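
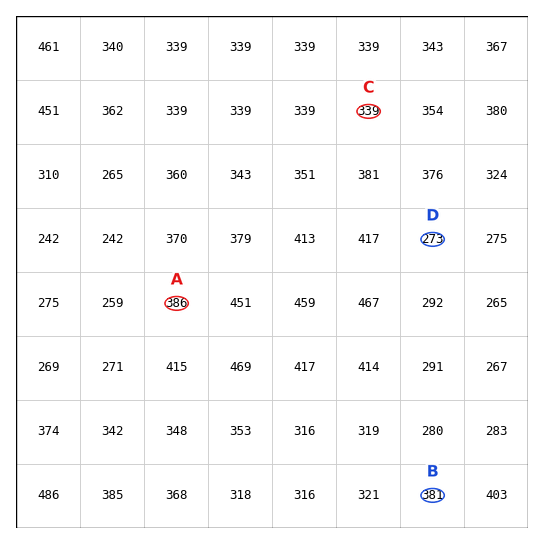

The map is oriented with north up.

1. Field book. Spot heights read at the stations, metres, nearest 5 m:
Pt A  385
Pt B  380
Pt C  340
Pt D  275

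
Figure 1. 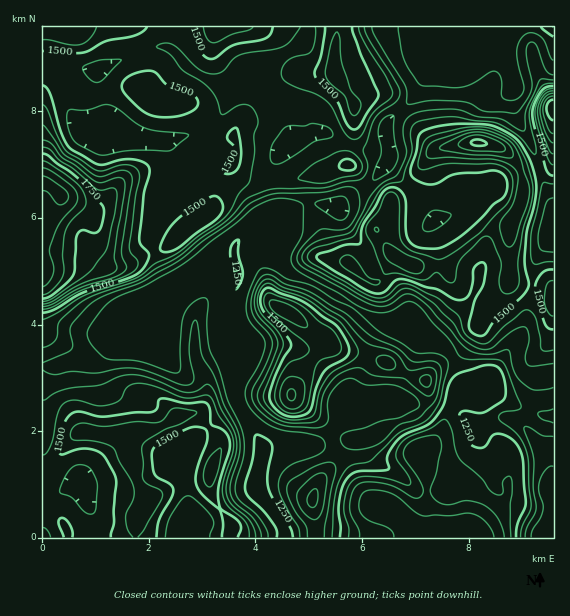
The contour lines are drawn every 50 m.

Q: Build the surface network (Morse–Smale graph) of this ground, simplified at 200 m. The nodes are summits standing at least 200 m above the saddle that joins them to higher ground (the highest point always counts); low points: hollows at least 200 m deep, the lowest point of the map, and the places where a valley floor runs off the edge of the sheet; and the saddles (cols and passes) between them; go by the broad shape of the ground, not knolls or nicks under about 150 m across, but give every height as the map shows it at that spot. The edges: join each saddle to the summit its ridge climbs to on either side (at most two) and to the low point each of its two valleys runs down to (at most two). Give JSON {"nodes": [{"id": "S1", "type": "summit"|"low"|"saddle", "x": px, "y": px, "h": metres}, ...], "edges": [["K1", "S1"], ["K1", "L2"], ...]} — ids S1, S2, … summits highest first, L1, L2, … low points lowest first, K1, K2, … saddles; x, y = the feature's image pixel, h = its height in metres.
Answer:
{"nodes": [
{"id": "S1", "type": "summit", "x": 60, "y": 195, "h": 1918},
{"id": "S2", "type": "summit", "x": 553, "y": 108, "h": 1788},
{"id": "S3", "type": "summit", "x": 477, "y": 143, "h": 1761},
{"id": "S4", "type": "summit", "x": 291, "y": 395, "h": 1658},
{"id": "S5", "type": "summit", "x": 147, "y": 504, "h": 1588},
{"id": "L1", "type": "low", "x": 459, "y": 536, "h": 1074},
{"id": "K1", "type": "saddle", "x": 540, "y": 169, "h": 1468},
{"id": "K2", "type": "saddle", "x": 365, "y": 188, "h": 1368},
{"id": "K3", "type": "saddle", "x": 239, "y": 407, "h": 1269},
{"id": "K4", "type": "saddle", "x": 253, "y": 227, "h": 1252}],
"edges": [["K1", "S2"], ["K1", "S3"], ["K1", "L1"], ["K2", "S1"], ["K2", "S3"], ["K2", "L1"], ["K3", "S4"], ["K3", "S5"], ["K3", "L1"], ["K4", "S1"], ["K4", "S4"], ["K4", "L1"]]}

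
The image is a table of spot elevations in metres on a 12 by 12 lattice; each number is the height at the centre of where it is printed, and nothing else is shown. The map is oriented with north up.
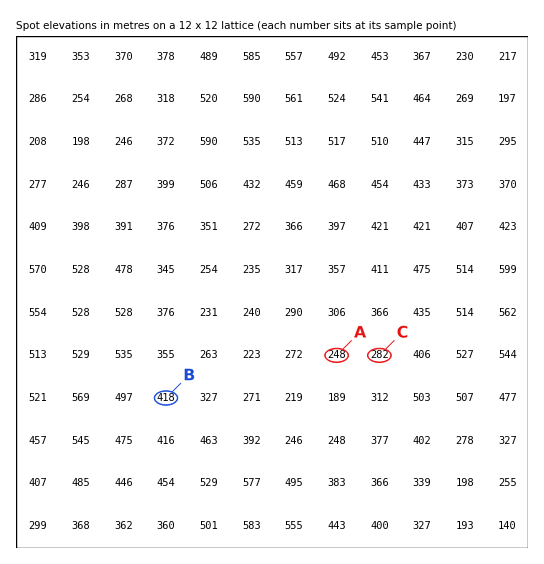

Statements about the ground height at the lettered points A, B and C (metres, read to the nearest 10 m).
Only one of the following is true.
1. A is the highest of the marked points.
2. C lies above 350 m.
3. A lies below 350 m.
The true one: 3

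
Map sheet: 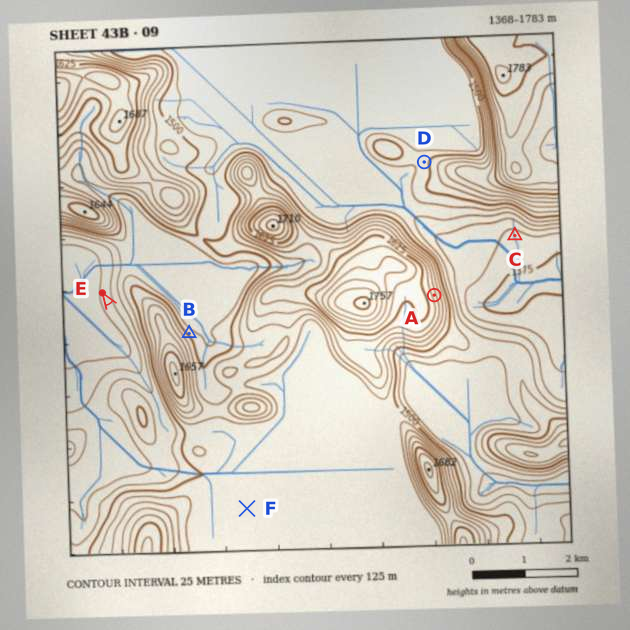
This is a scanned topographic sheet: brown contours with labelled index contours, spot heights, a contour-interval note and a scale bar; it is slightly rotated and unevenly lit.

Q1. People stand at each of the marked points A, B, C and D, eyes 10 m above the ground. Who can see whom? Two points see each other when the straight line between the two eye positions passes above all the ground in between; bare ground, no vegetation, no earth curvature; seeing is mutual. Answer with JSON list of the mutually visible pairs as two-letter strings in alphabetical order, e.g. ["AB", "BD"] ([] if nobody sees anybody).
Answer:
["AC", "AD"]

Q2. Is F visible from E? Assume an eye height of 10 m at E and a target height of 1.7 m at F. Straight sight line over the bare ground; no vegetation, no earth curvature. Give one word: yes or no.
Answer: no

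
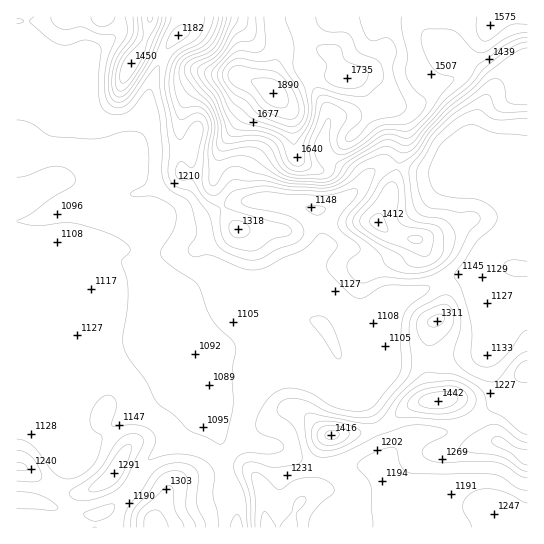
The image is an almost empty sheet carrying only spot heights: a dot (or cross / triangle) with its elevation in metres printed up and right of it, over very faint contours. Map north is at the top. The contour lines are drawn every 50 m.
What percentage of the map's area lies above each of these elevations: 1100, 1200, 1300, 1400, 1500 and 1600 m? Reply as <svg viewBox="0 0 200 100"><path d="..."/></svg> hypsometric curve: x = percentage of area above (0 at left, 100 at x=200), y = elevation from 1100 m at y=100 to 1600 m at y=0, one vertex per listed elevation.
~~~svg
<svg viewBox="0 0 200 100"><path d="M179 100l-93-20-40-20-15-20-8-20-9-20"/></svg>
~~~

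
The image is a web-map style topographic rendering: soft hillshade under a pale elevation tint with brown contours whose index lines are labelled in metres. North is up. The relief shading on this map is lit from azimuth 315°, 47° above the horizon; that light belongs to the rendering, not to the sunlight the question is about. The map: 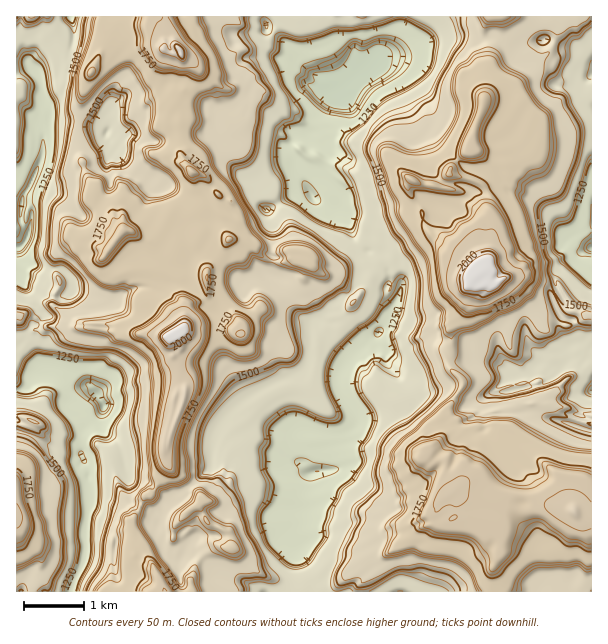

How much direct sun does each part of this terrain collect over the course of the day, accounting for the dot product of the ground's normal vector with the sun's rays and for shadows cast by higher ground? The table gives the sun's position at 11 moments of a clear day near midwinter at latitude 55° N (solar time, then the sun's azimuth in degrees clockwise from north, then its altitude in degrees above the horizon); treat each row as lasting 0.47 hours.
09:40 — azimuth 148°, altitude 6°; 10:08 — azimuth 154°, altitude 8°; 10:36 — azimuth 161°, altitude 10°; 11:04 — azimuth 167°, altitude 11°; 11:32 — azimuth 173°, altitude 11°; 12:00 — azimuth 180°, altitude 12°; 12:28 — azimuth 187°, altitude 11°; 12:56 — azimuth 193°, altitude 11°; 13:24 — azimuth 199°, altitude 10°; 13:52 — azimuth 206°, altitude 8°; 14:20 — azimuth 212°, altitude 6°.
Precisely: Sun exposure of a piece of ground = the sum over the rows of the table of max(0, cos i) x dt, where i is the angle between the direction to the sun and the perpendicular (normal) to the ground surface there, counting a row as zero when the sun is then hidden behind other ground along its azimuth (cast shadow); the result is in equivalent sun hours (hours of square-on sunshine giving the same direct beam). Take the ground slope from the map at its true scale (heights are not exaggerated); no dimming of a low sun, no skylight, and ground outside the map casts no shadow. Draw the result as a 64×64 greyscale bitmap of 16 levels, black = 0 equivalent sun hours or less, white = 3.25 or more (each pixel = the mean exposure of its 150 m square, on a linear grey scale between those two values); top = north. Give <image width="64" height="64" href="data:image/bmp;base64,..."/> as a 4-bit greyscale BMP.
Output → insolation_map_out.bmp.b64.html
<image width="64" height="64" href="data:image/bmp;base64,Qk12CAAAAAAAAHYAAAAoAAAAQAAAAEAAAAABAAQAAAAAAAAIAAATCwAAEwsAABAAAAAAAAAAAAAAABEREQAiIiIAMzMzAERERABVVVUAZmZmAHd3dwCIiIgAmZmZAKqqqgC7u7sAzMzMAN3d3QDu7u4A////AKV8ZzERIjICMAMkRDNYdURETP7/lpdVeqZZVVZERERFVEWYMQABQhQQATREXP9zM0REeVjtiKvLt4aqWJVEREb4ZYhBAAJDMgAAJERVUQIQIzE0RFn//tyKtYyFzt3Mv573VTERAkMQAAAlfOdCEAACMhNEe5ad7/xoZ9lau8zXtYhDISISMhAAASbblSEAAAAyJEQ47/uYZVmEWFREVnzYREMRMiMyEAIiIxEREQAAABIRRDE1VWea22RXdEWf/XlCMREyJTIAE0ZnYxEQAAAAIhE0QzSN//6lREaHfel2RDIyESIiMgESqJcgEiAAAAASISMjNHhkRERERb3sZVRCIjIhESECERBKYAARMhIiIRIkUyACJkRERERGi6VWVDEyMxESIgFjEAJ4ERI3MjMiESECIgMRREREREQ0REIkMjIzERIiEZkQACEREiVTMyIhIQAiRCE0RERERENDMzMzQjMREiEABcYQABASNEMjIiEBECN1ISNEREIQABMzNBJCIQEjIAAFn7EAACIiEiIBEQARVIQ1IzREMAAAAkQyAjIAASMgASfqQAAAEiEiIjIREBI4ZcxzJDMAAAATEAAREQEBIyEBR1RBAAEiMyIzREIREiI3llQyEAAAAAAAAAAAEhFEIRNFVDEQASI0MzMzMiFDMjMkQAAAAAAAAAAAAAESESECJDNFUyASIkdDMzMyIRERAAEQAAAAEREAAAABRBIhAAI2MzV1QiIzMzMzMzMiERAAAAAAABIiEAAAADRDIBIQATUzNIhjIjM2dDM1hzIhIAAAAAAAEiEAAAACIQEQEhAAIzMzincyM0W5Zq2oIiQxAAAAAAAAAAAAAAAAAQASAAAiMzRamWMzRFrchDASSDEAAAAAAAAAAAAAAAAAARAAADMzNEeotkMzRVREICOVIhAAAAEAAAAAAAAAEAABEAAiNTMzJHh7dkM0REQRJWMiEAAABBAAAAAAERMQABEjNDI0REQzRUnsp1QzNCEjIiEBABASEAAAAAAEJBAAEiMiNkREdEIkRXv/x2Q0MiEBEBISIjABAAAAAAASQQEkZneXl2ZlRDZ2vrfP+DRTIgAAEiUjABIQAAAAABJIiZq87ruKqXZ2lu/KtVVXRFcyEAAyRERiI0FEAAABIkV1r9qHvuvZ79aGaO1kRDJER4IQAEN0M2MzNUQjQREiVXq2as21WnQ0ikVKeHdEMjNEeCEBMjQ4unRFNVirhTP2N1RXdTMgAQAjRDEiNUQyM0NGpCESE0Zs/oRFhUSJz2kgIxAAABEAAAARIAAqlFRERERHMhI0M0nc/YV0QxV2ACZREAAAEgAAAQIhABQ0fexTWURTIkWJnq7//3RBQhABIAAAAAASEAAAEyEAABRFWMYyU0YyNJrIz9v/6UIQAAAhAAETdUEQAAAVIAAAI0VVbLETIzM1WWvbv4rKVBAAABIgBKx4ZCEAASQgAAEjRnu1ciNGVUVWRURExppyAAAQAgBrlUNEMhABAjIAATad/DNDMzV2dVUxNEICM0EAARAWu7p/hDMiIREANppGaLhUMxIzREV2VDETQQECMgABAUdsxTO2QzIiIhE0RsUVRDEQAjM0S4lTMQAAEQEQAAAgImtUMUpkMiMyIjp0QwAAAAASNER4tlEiEAAREiEAIyAkRUMhBugjMzMzISMQAAAAAAA0Rsl3IQIQASERIgEVETMyESEREDNEQzMgIwAAAAAAACRIikIAABESESIlMiITQyAAEhABNERERDIyAAAAAAAAE0iVQgAAASERIjWqMwNDIANSAAIjNEREREAAAAAAAAAjRUQxIQAAEBITY0dTJDIBBTIQEQASNER0EAAAAAAAADR3dkMzIQAAESOMpWRiIhITMgEQAAA1RCIAAAAAAAASQ2lqm8liAAEkUzSGhEIhNCMhAAAAAWy4EAAAAAAAASQ0dlqDEURSASSHU0hlNCE0QQAAAAAoiWEBAREAAAESQzV1QQADYQASI2q2OGZTMiNCAAAAKJZQAQJEEQAAEREAN4QQAAACZ0MjRnhFeWMyIiAAAAFmQwARESVBEAEREARHUxAAAAm9ZDM0RkR4MyIyIQAAAQASAAASI1IgEBEhNCIAAAAAAkIkRDNERGQiIzMxAAAAA1MhARIzUzMREiEBEAAAAAARIzREREMzRDIiQjEAAAInRDQxIzRkVTMiIQAQAAAAAAEVREREQzMjIiI0RBAAVCM0REIjM0RIliERAAAAAAAAARWEREQyMgMlIkRWYAAzRERDIjMzR0RDIQAAAAAAAAACJIZEQwExE3Qjc2+FESN2REV1ZkNKgxEQAAAAAAAAACMzRURBASEjQyVjWMq7dHVERb7bczQyAAAAAAAAAAABQyACMyAAASMRFTI2rZZHlURGlmATMBERAAAAAAAAAAEzIAIzEBARIQAlMiSY51pYzf/mQSMgESQgAAAAAAAAABIhEhABNTIzEVcyEQRu+H66tkMhIQERI4hiEAAAAAAAEBEhAAEkczVVhjIhE0RWt7ukEhIzEkMjRXgwAAAAAAAAAAAAEiQ0NXuUMhEiREZkJBEBEQISVCRDM1NBAAAAAAAAAAEhAkQ0REQyEiM0RVIAABESEBE4vupjRlVDIQARARAAEiQjm5RpVDITNERGQyEAESWGISdUV6zKlkIRJEIUEUVjNHVJy87bMAIjNDIzMQERI0M0VERERVWImWmWM1Qo3exkRERa"/>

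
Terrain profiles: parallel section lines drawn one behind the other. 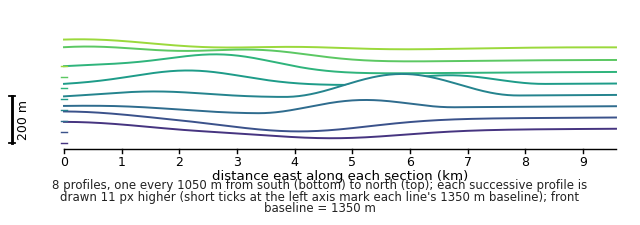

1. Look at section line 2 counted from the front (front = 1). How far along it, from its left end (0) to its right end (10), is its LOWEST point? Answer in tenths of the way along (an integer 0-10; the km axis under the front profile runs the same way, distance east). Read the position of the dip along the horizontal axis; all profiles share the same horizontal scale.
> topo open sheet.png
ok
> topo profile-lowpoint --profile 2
4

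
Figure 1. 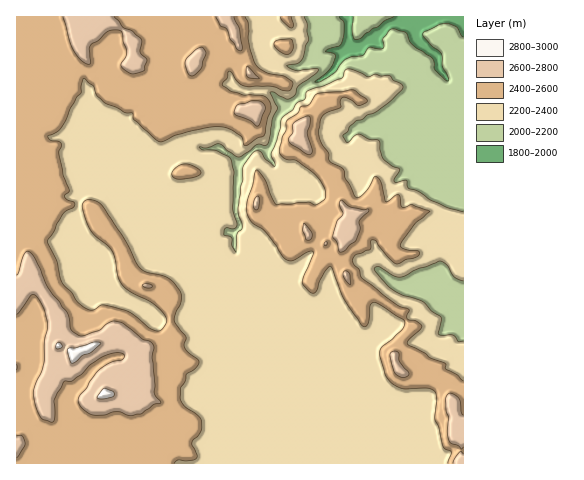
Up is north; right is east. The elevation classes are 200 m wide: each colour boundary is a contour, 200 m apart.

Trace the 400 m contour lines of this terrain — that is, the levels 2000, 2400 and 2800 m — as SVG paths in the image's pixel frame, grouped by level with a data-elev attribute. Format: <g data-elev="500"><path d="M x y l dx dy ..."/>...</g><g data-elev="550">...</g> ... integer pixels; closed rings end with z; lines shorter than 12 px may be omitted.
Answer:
<g data-elev="2000"><path d="M463 37l-7-10-9-4-8 2-15 7-1 2 9 12 9 8 1 13 6 10 0 4-3-1-10-10-1-9-2-3-21-15-5-10-13-4-4 2-6 8 1 7-1 2-14-1-6 8-10 1-7 3-11 14-14 8-6 1 14-12 6-11-1-5-8-2 0-2 14-4 2-4 2-18-5-7"/><path d="M353 17l-1 16 2 5 2 2 6-2 3-4 7-5 6-2 7-7 9-3"/></g><g data-elev="2400"><path d="M174 463l4-3 14 0 5-2 0-3-5-11 1-4 6-6 3-7-2-9-15-12-5-8 1-10 4-7 1-6 9-6 4-7-2-3-12-10-1-5 2-8-12-15 2-9 5-10-1-10-6-9-7-6-21-5-6-4-17-32-20-29-6-5-9-2-4 2-2 4 5 17 7 11 14 11 4 6 3 8 3 17 3 7 9 8 20 10 8 6 7 9 1 6-4 7-5 2-8-3-16-13-8-5-22-5-8 4-5 1-6-2-7-6-6-10-9-9-5-21-10-20 16-28 10-6 2-4-1-2-7-2-3-4 5-6-6-15-4-21 2-10-2-3-9-1-2-3 10-6 6-7 7-16 6-11 4-5 0-7 3-7 10 8 2 9 8 7 21 11 7 0 2 6 25 23 5-1 10-5 13-4 28-5 10 0 8 4 9 6 3 9 12-8 6-1 2-4 2-14 4-9-1-8-4-5-3-1-19-1-14-4-8-7 5-6 1-5 1-2 2 1 7 10 8 4 24 0 18 5 3-1 2-7-9-7-18-3-10-8-6-17-2-9 0-15-3-7"/><path d="M463 381l-6-6-11-6-1-6-14-5-7-5-16-9 0-3 12-12 1-4-5-4-9-2 2-10-12-4-35-27-3-8-6-8 0-4 3-3 14-5 1-9 1-1 4 1 11 15 9 8 21-7 2-2 0-4-15-2-3-3 0-2 14-21 15-12-18-6-7 2-3 0-2-11-2-1-10 7-3-1-4-19-5-6-2 2-5 9-6 7-5 4-3-2-10-18-1-9-15-9 0-7-8-10-3-12 4-15 6-4 12-4 0-6 2-4 7 1 9 7 8-3 1-2-14-11-37 4-7 10-8 2-4 7-10 7-1 10-4 7-3 15 5 6 13 3 18 14 9 13 1 11-10 6-7-3-31 3-5-7-7-18-8-10-2 3-3 13-5 16 0 13 5 8 14 9 20 28 7 0 14-8 6-1 0 4-11 26 1 4 7 7 3 1 3-1 8-20 6-6 13 32 19 27 3 2 3-3 2-18 4-4 5 2 25 16 1 5-3 4-19 17-3 4 0 6 5 18 6 9 9 5 27 0 8 4 2 10-2 18 4 7 4 20 8 5-3 11"/><path d="M176 179l18-2 5-2 2-3-9-7-10-1-5 3-5 5 1 4z"/><path d="M284 54l6 0 3-5 0-7-2-3-12 1-5 2 2 6z"/><path d="M280 17l3 4 9 7 1-3-2-8"/></g><g data-elev="2800"><path d="M97 398l6 1 8-2 3-1 0-3-1-2-9-3z"/><path d="M71 363l5-1 7-7 8-3 10-9-7-1-18 6-7 0-2 3z"/><path d="M56 348l1 1 4-1 1-2-1-3-4 0z"/></g>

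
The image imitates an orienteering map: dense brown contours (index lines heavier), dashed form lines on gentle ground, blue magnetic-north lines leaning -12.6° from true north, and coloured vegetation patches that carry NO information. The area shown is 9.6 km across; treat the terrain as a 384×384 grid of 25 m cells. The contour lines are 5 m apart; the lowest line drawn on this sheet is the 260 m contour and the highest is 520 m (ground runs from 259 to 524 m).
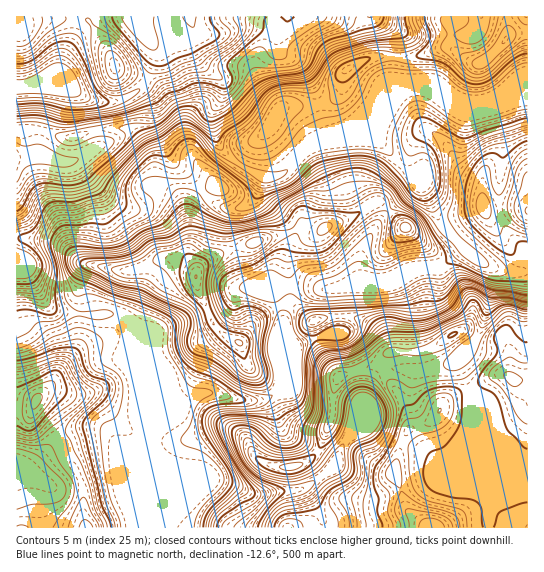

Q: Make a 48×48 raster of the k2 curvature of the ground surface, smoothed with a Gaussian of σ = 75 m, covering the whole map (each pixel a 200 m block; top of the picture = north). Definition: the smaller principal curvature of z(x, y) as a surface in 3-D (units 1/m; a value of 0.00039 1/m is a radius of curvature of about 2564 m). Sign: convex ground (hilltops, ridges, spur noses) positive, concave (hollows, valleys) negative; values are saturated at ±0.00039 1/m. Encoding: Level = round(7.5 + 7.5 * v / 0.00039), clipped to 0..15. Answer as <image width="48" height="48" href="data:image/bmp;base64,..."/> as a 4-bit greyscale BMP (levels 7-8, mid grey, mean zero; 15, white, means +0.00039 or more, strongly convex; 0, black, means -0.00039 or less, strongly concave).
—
<image width="48" height="48" href="data:image/bmp;base64,Qk32BAAAAAAAAHYAAAAoAAAAMAAAADAAAAABAAQAAAAAAIAEAAATCwAAEwsAABAAAAAAAAAAAAAAABEREQAiIiIAMzMzAERERABVVVUAZmZmAHd3dwCIiIgAmZmZAKqqqgC7u7sAzMzMAN3d3QDu7u4A////AId3eIl0V3d3Q6p2R8p3dmZmZmeZh2Z3eHd3aHZUZ3d3Unl2Rpl3ZneIaId3dmZ3eHd2Z3dFd3d3YyZ2Q0RVWIeHZ3ZVVnd3d3d2ZndFd3d3diMwAAABWYdmZmZmZmd3d3dmZ3ZGd3d3d1IANVUwA1RXmHZ3d3d3d3ZneHZHd3d3dzAXqYmXIBNnmXZ3d3d3d2Z3d3VXd3d3dRBql2Z3cgamd3Z3d3d3d1VWd3ZXd3d4dBR4dUMiVQOVV2Z3d3d3d3dVZ3Znd3d3YjeKlSI1eAATVnd2Znd3d3llVVVnd3d3Q2ibhDRWmVFQRpd4dnd2d2h2dlVnd3d2RHh2M1ZDWHByJXd4hmd2eFmHeIZWZ3d3UzEAAmUhV2BQNWZ5lmdmd1mHiIh2Z3d2ZCAAADQBd1IBZ3Z5hmZmd2d4h2eGV3d2ZCJHdCYBeHQ0aHZmdmZ3h3eJl1VmZ3dUREWLthYDvJZnZmZVVmeJhmd5hlVWd3YyVmZ4hBcDnIZ3dmdlVWZ3dkVWZmZ3d3UluGeHUUcCRlRnmHd3ZFZmdlVWZnd3d3UYtnibcUUgAAA3qXdnhjSIdnZnd4d3d3UlZoZmdBJoMRAVeHZXmYBphodlZlZmZUERN3Q3piJslmVGmFQ1doIppYhTRWZTMhJURWM3dEU1d3dmdkQiM3YKwoYliGQRJGiGd2JENGdSESMyI0ZyF8kHgWQ2ZBFHhWhml0JFZ3ZlQzMzM0Z0BqcAAEREM0aJl2dmmENURmZlZmZlRERVIiAAAnQje6h4h3dmiVVnVGdlZmZmZUM0MwAkZlM1eIdmVnh3d2ZnhUd3h2VXh2VmVDRXdnRXdUIiRqlol3domFZ4mGVFdndmQ1Z4dYVodlVENHZHl3VnmGZ3iHZDWLliJWd3RXRndmZnUyNWd2Q1ZkZ2mYdjONwgVnh1WUV4hnhnZERWdRAAE0eneHZ2M3YDZomEejeIdodVZmVVUiRDFHmoZVZ4hTAVZol0iDd3ZmRGiXZnVXmHMjV3ZmZpqSA1Z4dkd1ZlRFVnmYd3Z4mFMgA2d4h3dAVUeIhjeGVUREVniIhlZ3cgNVIEiImZUDdUd3h0eWZlVUNFeJhXh2AFd3YyRFZ1EmZFdmiFaGZmZlMiOKZZlxB5iHdUMhESNXdWdViHaId3iHZTEmV6twWYiId2ZmVWZ4d3dVeIeZh3Z4d3ZCR5gweHeId3d2d3ZomIdVVneXmXVWZneGJXUhVmaId3d2ZnZXiHVVQ0VlZlQgAAFWRXVTJmeJh3d4dXdWdlV3ZlRBERIxEhAEZmaXJWaql2Z4hmd2ZWZDNGdkRmdEeZYzZmZ1NENpljV3d1Z2ZmQ1UzZ1RGY2iahUZndTVUIRIiWJh2VVRER6qDJYdURWeZhlZmZXiIZCESaqh3Z3dlZ5mHQ5l1VmeJdVZlZnd4h2ZTR4iIh2Z3d2d3Y5l2VWd3VGd2ZURXd2ZlVUVndTNXhlVohJh2ZmZmRXd3dlQ0ZmZlVDERIRNGZmVohYh3d4dVV4iHZnh2iYd1RFZTNWiZmHVndQ=="/>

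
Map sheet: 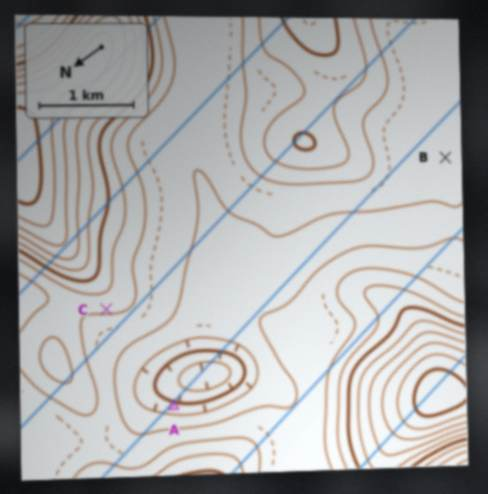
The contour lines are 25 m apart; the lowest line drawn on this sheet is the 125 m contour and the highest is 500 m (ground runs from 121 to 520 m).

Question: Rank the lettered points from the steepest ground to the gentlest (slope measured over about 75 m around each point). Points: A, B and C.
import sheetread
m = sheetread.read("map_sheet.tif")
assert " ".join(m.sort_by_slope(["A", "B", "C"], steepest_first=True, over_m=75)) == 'A C B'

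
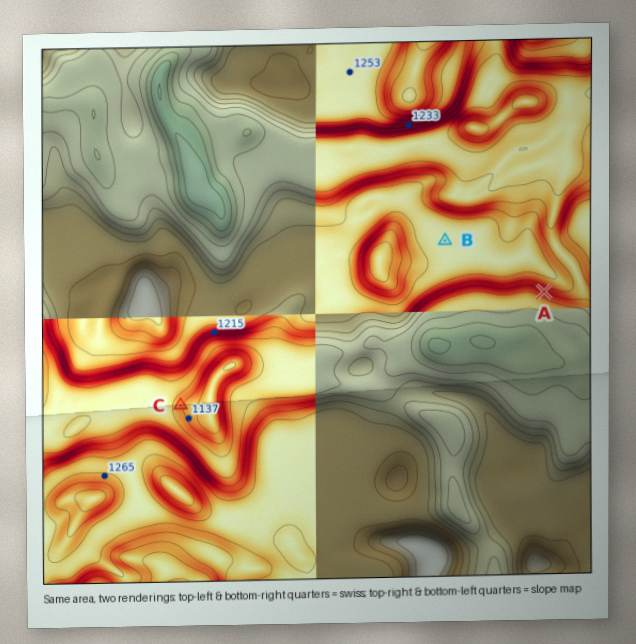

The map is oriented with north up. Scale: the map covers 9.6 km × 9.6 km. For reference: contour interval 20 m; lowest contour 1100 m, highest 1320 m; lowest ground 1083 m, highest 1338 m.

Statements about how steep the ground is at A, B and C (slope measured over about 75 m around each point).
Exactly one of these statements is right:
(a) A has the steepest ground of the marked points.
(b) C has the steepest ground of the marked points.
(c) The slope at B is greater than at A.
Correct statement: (a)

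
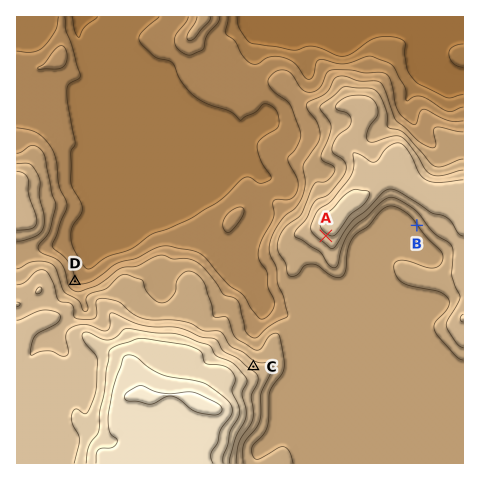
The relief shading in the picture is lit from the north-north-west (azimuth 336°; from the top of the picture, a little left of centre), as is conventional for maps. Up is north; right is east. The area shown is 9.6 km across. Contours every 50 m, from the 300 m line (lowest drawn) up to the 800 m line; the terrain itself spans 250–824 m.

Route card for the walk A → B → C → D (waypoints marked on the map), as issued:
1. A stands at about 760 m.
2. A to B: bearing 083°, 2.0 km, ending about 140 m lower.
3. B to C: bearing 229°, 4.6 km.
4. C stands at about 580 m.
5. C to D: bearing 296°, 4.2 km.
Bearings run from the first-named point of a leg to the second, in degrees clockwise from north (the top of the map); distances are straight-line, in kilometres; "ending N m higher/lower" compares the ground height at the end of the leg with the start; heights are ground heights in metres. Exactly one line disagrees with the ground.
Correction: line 1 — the height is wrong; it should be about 640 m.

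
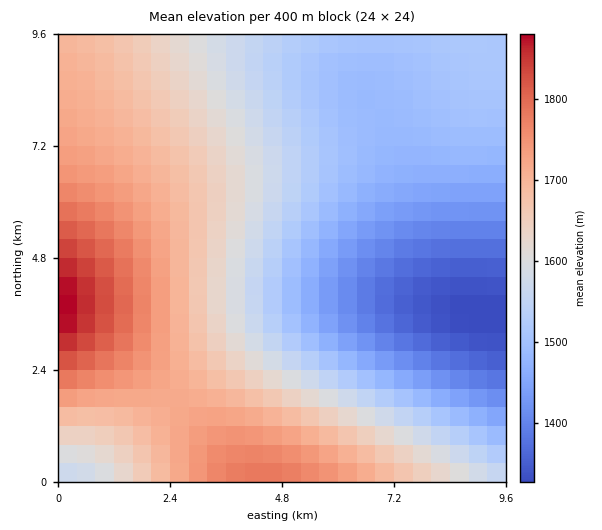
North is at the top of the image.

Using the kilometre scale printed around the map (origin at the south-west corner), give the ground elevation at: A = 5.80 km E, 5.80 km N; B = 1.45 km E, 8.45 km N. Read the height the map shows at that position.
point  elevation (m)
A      1490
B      1685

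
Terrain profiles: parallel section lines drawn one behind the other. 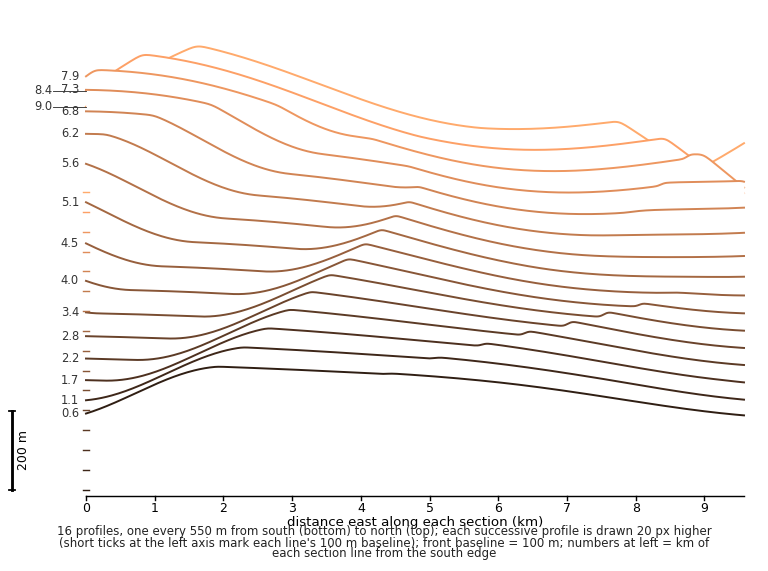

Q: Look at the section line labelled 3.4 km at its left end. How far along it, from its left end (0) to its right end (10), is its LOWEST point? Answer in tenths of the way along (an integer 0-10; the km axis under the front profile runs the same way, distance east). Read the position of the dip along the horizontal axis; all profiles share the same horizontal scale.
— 10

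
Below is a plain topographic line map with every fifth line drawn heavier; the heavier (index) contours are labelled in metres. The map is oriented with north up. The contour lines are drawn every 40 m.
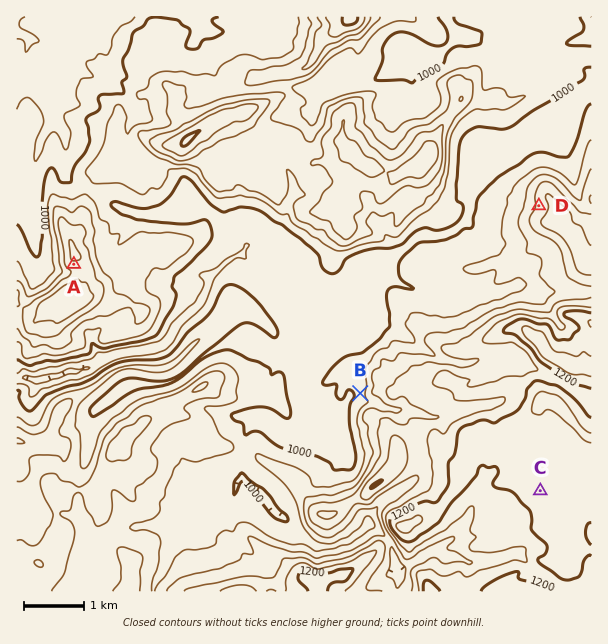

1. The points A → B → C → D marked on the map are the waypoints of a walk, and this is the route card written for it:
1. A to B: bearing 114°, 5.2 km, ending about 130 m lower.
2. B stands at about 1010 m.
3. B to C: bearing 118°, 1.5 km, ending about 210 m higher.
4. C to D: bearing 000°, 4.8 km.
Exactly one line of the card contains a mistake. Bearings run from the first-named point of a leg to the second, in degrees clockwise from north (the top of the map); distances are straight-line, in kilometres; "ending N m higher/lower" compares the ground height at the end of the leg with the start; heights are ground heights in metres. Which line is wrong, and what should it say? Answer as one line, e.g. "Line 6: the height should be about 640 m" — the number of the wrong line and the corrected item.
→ Line 3: the distance should be 3.4 km.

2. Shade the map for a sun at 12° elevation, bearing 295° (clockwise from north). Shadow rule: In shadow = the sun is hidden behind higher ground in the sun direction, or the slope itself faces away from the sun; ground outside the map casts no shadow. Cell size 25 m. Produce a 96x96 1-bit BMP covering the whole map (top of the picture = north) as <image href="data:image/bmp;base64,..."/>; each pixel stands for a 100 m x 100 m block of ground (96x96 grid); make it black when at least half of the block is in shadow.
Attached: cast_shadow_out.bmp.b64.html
<image width="96" height="96" href="data:image/bmp;base64,Qk2+BAAAAAAAAD4AAAAoAAAAYAAAAGAAAAABAAEAAAAAAIAEAAATCwAAEwsAAAIAAAAAAAAA////AAAAAAAAAAQAAAAY4AAAAAAAAAIAAAAB8AAAAAAAAAAAAAAB/AAAAAAAAAAAAAAA/wAAAAAAAAAAAAAAPwAAAAAAAAAAAAAAH3AAAAAAAAAAAAAADjwAAAAAAAAAAAAABj4AAAAAAAAAAAAPAD8AAAAAAAAAAAAPgD+AAAAAAAAAAAAP4A+AAAAAAAAAAAAH4AEAAAAAAAAAAAAH4AAAAAAAAAAAAAAB4AAAAAAAAAAAAAAAvAAAAAAAAAAAAAAAPgAAAAAAAAAAAAAAH4AAAAAAAAAAAAAAD8AAAAAAAAAAAAAAB8AAAAAAAAAAAAAAAeAAAAAAAAAAAAAAAOAAAAAAAAAAAAAAAMAAAAAAIAAAAAAAAAAAAAAAMAAAAAAAAAAAAAAAMAAAAAAAAAAAAAAAMAAAAAAAAAAAAAAAAAAAAAAAAAAAAAAAAAAAAAAAAAAAAAAAMAAAAAAAAAAAAAAA+AAAAAAAAAAAAAAA+AAAAAAAAAAAAAAAfAAOAAAAAAAAAABAHAAGAAAAAAAAAABgBwAAAAAAAAAAAAAAA4AAAAAAAAAAAAAgAcAAAAAAAAAAAADfAEBwAAAAAAAAAACf+AA4AAAAAAAAAAA9/gAcAAAAAAAAAAAZ/+AOAAAAAAAAAAAA3/8DAAAAAAAAAAAAGf/AAAAAAAAAAAAA+D/gAAAAAAAAAEAB/AfgAAAAAAAAAEAB/gfwAAAAAAAAAAAA/gPwAAAAAAAAAAAAPgP4AAAAAAAAAAAAHgGMAAAAAAAAAAAADwAGAAAAAAAAAADABwACAAAAAAAAAABgAwADAAAAAAAAAABAAAAAAAAAAAAAAAAADAAAAAAAAAAAAAAADgAAAAAAAAAAAAAADgAAAAAAAAAAAAAADgAeAAAAAAAAAAAADAAOAAAD+AAAAAAADAAOAAAD+AAAAAAAPAAAAAAB8MAAAAAAHAAAAAAAwfAAAAAACAAAAAAAAPAAAAAADAAAAAAAAPgAAAAADgAAAAAAMHgAAAAABAAAAAAAID4AAAAAAAAAAAwAAB8AAAAAAAAAAAwAAw/AAAAAAAAACA4AA4fwAAAAAABAAAQAAcfwAAAAAABgAAAAAM/4AAAAAAAAAAAAAA/8AAAAAAAYAAAAAAf8AAAAAAAcAAAAAAP4AAAAAAAPAAAAAAP4AAAAAAAPgAAAAAP4AAAAAAAHwAAAAAP4AAAQAAAD4AAAAAP4AAAAAAAA4AAAAAH4AAAAAAAAQAAB4AH4AAAAAAAAA/AA8AD8AAAAAAAAAfgA8AB8AAAAAAAAAPgA8AA8AAAAAAAAADgAcAA8AAAAAAAAAAAAAAAcAAAAAAAAAAAAAAAMAAAAAAAAAAPwAAAMAAAAAAAAAA/8AAAEAAAAAAAAAAD+AAAAAAAAAAAAAAB+AAAAAAAAAAAAAAA+AAAAAAAAAAAAAAA/GAAAAAAAAAAAAAAf/4AAAAAAAAAAAAAP/8AAAAAAAAAAAAAH/4AAAAAAAAAAAAAD/wAAAAEAAAAAAAAA/gAAAAAAAAAAAAAAeAAAAAA="/>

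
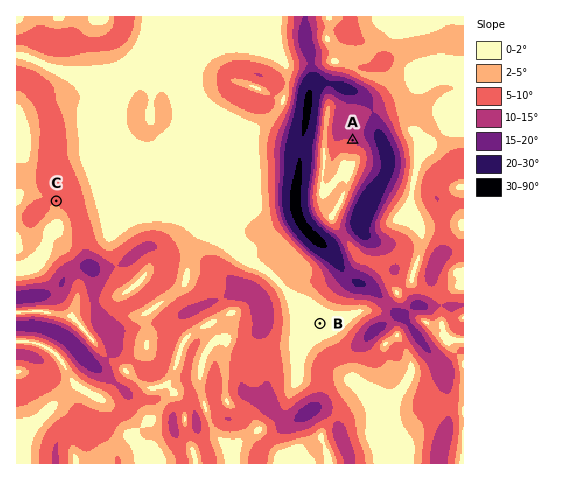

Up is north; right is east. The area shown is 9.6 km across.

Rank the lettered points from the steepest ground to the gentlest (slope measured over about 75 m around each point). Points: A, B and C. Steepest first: A C B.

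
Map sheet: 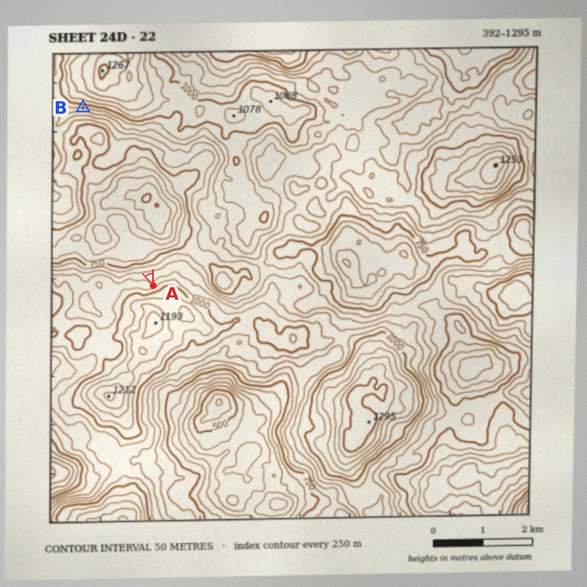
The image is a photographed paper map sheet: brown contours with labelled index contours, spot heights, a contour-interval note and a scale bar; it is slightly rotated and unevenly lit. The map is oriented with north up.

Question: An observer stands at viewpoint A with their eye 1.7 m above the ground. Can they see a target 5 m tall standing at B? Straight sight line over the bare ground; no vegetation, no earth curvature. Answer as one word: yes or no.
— yes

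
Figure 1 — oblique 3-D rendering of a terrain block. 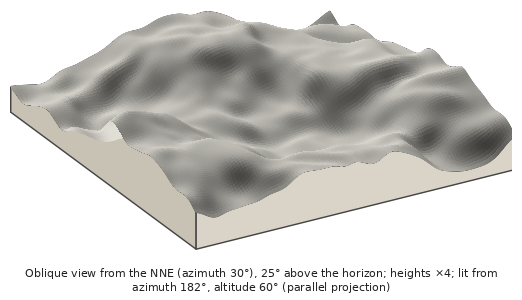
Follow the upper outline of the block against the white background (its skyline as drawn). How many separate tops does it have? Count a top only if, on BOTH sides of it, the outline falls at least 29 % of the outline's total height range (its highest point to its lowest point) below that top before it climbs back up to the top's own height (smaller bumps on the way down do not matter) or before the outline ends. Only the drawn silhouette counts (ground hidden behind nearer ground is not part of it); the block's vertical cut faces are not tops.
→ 1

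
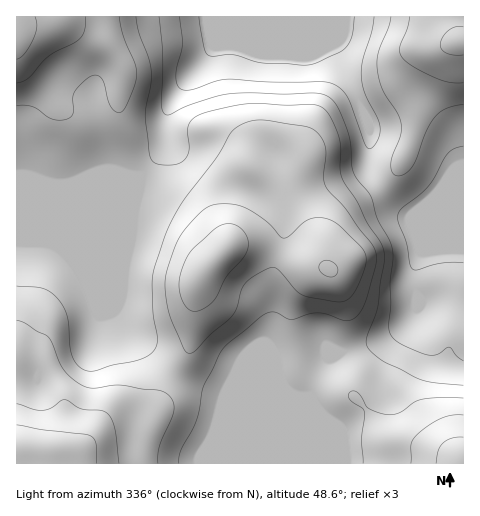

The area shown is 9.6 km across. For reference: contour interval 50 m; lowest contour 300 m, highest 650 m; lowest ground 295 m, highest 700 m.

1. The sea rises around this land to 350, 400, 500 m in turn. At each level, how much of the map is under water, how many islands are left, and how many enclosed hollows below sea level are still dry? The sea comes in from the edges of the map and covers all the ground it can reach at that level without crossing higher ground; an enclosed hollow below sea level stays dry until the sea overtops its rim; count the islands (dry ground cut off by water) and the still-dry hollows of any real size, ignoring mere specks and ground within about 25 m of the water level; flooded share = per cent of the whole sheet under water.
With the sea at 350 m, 10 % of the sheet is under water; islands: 0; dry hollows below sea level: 0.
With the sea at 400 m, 19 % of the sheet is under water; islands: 0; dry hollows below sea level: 0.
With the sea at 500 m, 63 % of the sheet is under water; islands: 0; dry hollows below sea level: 0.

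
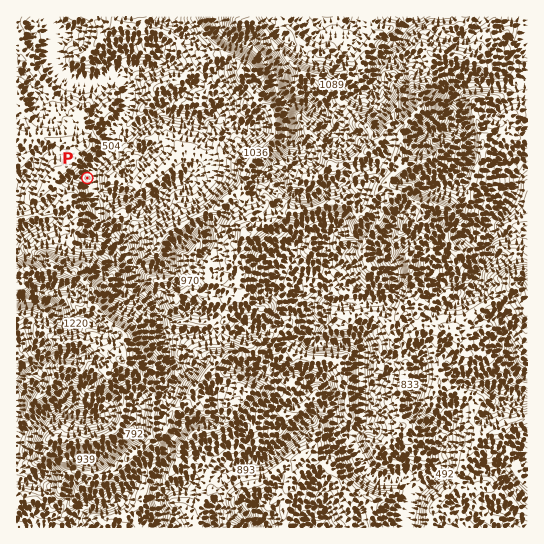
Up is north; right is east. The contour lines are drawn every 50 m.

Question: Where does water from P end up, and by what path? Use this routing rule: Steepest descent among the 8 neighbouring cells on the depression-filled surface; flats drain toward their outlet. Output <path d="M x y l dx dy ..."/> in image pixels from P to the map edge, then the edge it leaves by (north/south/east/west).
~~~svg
<path d="M87 178l4 0 2-11 13-13 3-4 2-5 2-14 2-5 11-11 1-2 0-23-6-8 0-1-6-4-10 0-8 5-18 0-1-1-5 0-6-3-6-7-4-6 0-7-2-1 0-28-5-12"/>
exit: north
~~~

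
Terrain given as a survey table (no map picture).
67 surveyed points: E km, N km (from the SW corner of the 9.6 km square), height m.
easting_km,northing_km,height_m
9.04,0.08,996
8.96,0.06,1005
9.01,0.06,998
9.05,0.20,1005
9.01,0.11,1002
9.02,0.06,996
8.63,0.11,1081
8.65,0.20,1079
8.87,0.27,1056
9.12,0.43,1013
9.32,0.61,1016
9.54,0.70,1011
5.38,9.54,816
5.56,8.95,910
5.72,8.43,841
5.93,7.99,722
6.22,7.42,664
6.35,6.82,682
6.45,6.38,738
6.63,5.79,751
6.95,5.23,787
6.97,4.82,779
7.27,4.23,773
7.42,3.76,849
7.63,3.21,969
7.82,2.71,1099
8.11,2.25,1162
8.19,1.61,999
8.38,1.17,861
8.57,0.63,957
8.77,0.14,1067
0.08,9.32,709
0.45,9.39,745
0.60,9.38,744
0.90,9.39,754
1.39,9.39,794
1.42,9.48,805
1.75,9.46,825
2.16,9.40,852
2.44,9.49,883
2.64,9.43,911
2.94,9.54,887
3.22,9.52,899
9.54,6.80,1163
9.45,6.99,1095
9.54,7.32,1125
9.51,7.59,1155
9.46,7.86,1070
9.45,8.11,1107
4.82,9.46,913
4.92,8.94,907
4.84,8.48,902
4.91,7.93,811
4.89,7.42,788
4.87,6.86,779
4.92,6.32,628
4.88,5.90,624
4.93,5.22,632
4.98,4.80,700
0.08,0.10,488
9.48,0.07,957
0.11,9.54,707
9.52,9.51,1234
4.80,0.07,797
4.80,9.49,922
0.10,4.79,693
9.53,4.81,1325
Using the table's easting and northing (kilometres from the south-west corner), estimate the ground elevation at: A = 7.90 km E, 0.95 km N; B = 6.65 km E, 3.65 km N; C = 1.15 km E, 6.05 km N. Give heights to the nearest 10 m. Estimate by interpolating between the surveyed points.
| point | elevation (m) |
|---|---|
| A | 850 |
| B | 780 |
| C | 640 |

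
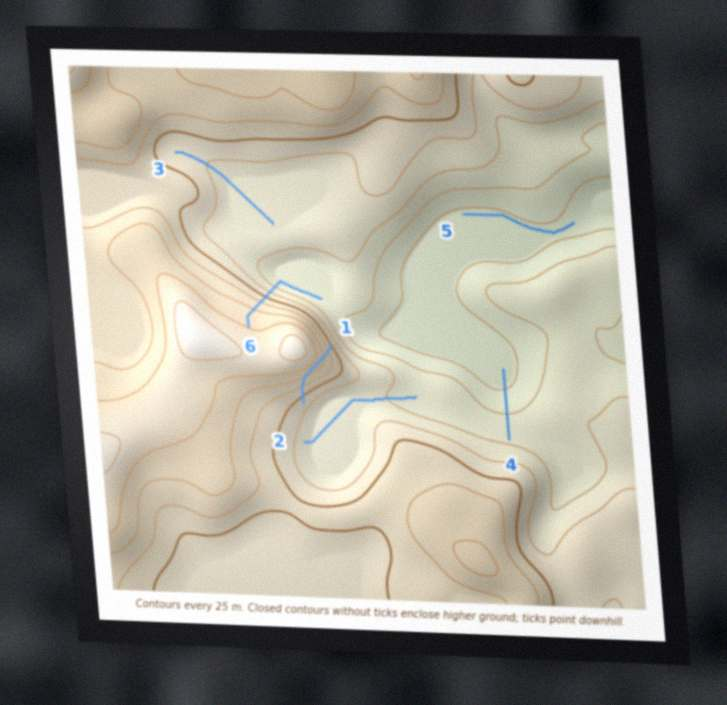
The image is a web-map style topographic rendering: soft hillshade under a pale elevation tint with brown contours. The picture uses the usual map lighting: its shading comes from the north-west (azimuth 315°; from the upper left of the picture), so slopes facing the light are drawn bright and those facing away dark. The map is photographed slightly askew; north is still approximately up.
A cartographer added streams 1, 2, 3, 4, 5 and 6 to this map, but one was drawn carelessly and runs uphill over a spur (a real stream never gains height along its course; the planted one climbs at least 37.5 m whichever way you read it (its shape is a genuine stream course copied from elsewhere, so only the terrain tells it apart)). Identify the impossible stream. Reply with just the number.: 1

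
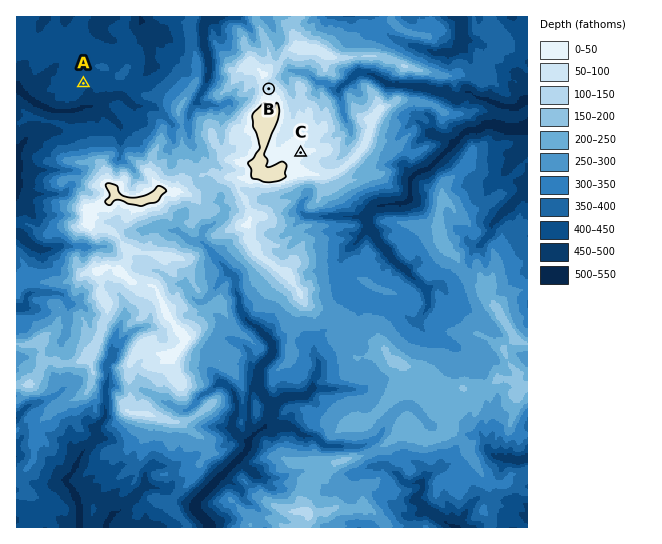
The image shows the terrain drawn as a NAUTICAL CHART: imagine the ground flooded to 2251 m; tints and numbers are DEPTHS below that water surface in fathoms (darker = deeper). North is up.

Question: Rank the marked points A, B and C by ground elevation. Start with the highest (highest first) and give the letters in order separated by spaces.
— C B A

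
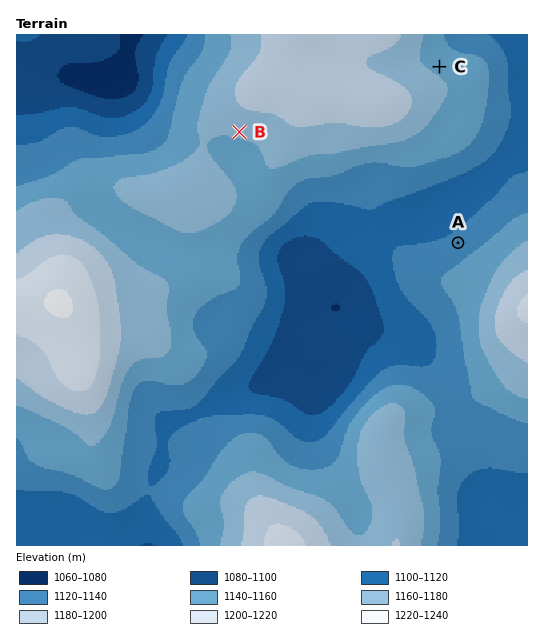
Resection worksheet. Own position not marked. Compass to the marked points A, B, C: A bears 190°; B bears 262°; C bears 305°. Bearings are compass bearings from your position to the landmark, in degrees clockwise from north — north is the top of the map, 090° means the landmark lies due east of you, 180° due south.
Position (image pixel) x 484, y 98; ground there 1145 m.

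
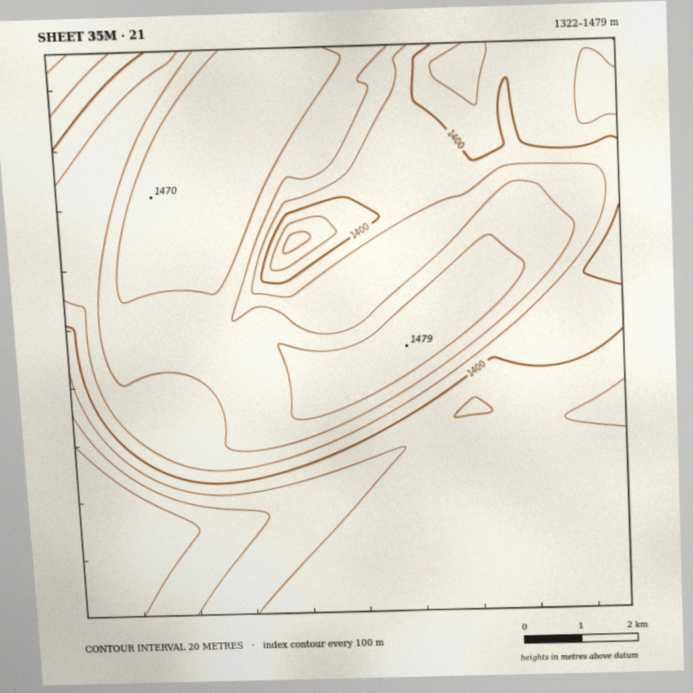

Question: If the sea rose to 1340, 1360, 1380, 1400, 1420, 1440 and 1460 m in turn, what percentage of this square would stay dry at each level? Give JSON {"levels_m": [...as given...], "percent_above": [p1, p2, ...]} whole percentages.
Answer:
{"levels_m": [1340, 1360, 1380, 1400, 1420, 1440, 1460], "percent_above": [96, 93, 85, 56, 44, 29, 15]}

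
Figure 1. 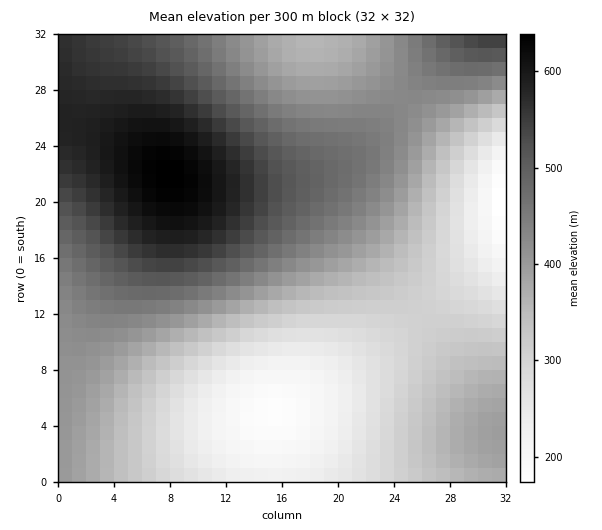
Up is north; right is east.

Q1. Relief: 160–640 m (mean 400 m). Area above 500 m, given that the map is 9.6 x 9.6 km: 21.5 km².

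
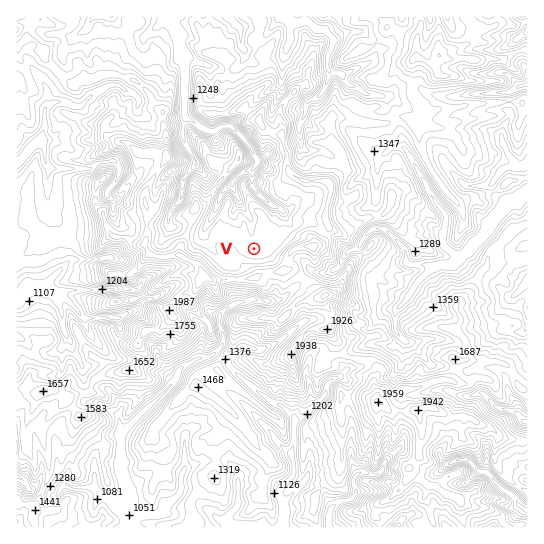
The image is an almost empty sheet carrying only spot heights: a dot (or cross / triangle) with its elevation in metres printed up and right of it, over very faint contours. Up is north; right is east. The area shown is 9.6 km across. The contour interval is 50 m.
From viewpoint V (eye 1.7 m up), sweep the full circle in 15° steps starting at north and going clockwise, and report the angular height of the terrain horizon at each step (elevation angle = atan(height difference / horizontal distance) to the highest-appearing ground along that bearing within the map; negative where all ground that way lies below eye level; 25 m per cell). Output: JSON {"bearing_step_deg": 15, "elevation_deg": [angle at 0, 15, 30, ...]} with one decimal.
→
{"bearing_step_deg": 15, "elevation_deg": [0.1, 0.9, 4.2, 4.2, 4.5, 8.9, 17.6, 17.9, 18.5, 20.4, 21.9, 24.3, 23.7, 20.5, 15.8, 14.7, 19.0, 15.4, 8.5, 5.1, 5.2, 3.6, -3.2, -2.4]}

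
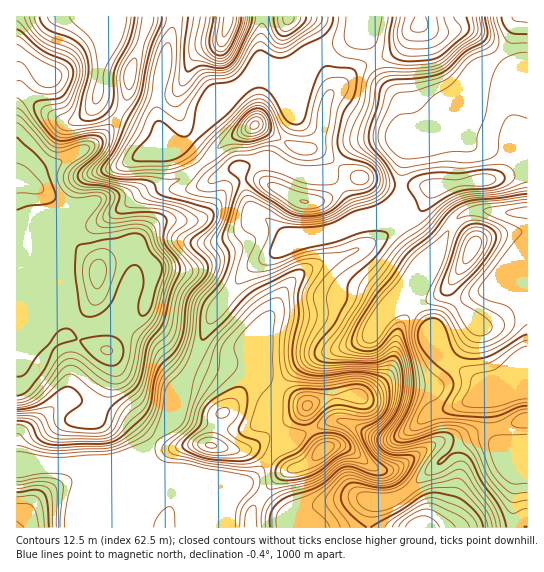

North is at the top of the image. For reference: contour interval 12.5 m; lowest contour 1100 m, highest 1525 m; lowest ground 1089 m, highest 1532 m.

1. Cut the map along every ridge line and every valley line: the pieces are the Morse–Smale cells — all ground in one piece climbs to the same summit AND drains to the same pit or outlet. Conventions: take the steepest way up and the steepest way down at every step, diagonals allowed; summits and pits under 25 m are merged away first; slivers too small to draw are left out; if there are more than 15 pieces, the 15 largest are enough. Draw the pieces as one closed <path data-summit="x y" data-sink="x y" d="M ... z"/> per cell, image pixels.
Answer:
<path data-summit="98 273" data-sink="527 370" d="M237 169l-10 2-18 12-19 6-33-1-8 3-40 26-18 8-28-5-47 18 1 221 12 0 16 4 33 0 43-4 28-12 15-18 20-48 12-23 9-28 14-24 31-38 31-20 30-13-26 1-15-15-13-6-8-9-8-33z"/><path data-summit="211 446" data-sink="527 370" d="M401 220l-50 4-20 8-20 3-22 9-39 24-31 38-14 24-9 28-12 23-17 44-19 22 3 11 3 5 11 7 7 15 9 24 1 19 110-1 1-11-14-5-28-23-22-9 20 2 11-10 21-26 2-8-12-18 4-12 0-12 6-12 12-12 25-16 17-4 28-11 30-31 22-7 2-8 0-13 10-23z"/><path data-summit="307 406" data-sink="527 370" d="M413 304l-20 5-30 31-28 11-17 4-19 10-12 12-12 18 0 12-4 12 12 18-2 10 6-6 43-20 13 0 31 15 8 3 12 0 13-7 26-20 44-13 51-24-2-2-32 14-9 0-11-10-23-13-8-9-16-33z"/><path data-summit="473 247" data-sink="527 370" d="M490 211l-23 1-12 9-18 29-24 53 14 19 16 33 8 9 36 24 41-15 0-160-21 0z"/><path data-summit="323 450" data-sink="527 370" d="M527 376l-50 23-44 13-26 20-13 7-12 0-8-3-31-15-17 2-39 18-9 7-18 23-11 10-16 0 18 7 38 28 5 0 28-12 23-5 13-2 24 4 13-2 18-12 40-36 14-10 15-4 11 4 6 6-6-18-2-32 8-6 28-11z"/><path data-summit="229 19" data-sink="527 370" d="M262 16l-87 1-18 77 2 32 14 14 8 4 5 0 9-7 9-15 17-13 25-28 8-5 23-9-15-6-2-3z"/><path data-summit="17 527" data-sink="527 370" d="M147 447l-8 5-25 8-69 3-16-4-12 0-1 68 131 1 1-9 4-9 0-51z"/><path data-summit="421 527" data-sink="527 370" d="M482 437l-9 2-15 8-57 49-10 4-17 1-5 12-1 14 145 1 3-57 12-6 0-20-26 3z"/><path data-summit="17 179" data-sink="527 370" d="M175 141l-29 11-31 16-21 5-9 0-6-2-12-14-25 12-15 12-10-1-1 57 15-4 32-13 28 5 18-8 40-26 8-3 33 1 13-4 12-7-14-12-18-22z"/><path data-summit="419 25" data-sink="527 17" d="M518 16l-97 0-1 9-8 5-7 12-10 10-20 9 8 18 14 18 4 8 3 17 9 2 26-11 51-52 15-12 7-12z"/><path data-summit="305 202" data-sink="527 370" d="M267 160l-22 7-4 3 2 13 8 26 6 6 13 6 15 15 41-3 25-9 39-4 12 1 2-3 0-12-4-11 1-10-20-1-27-8-17-12-11 11-21 0z"/><path data-summit="46 75" data-sink="101 17" d="M101 16l-84 0-1 74 7 2 18 16 18 12 15 1 12-6 6-6 5-11 4-33 6-19 0-9-4-8z"/><path data-summit="255 125" data-sink="527 370" d="M310 57l-21 10-11 0-8 2-24 12-25 28-17 13-9 15-11 8 29 32 4 0 14-8 10 3 6-7 25-6 20-36 15-46z"/><path data-summit="482 181" data-sink="527 370" d="M515 157l-3 2-5 11-12 9-29 2-29 7-18-3-18 1-1 9 4 11-1 16 24 36-10 23 1 11 21-45 19-30 15-6 34 2 21-2 0-48z"/><path data-summit="482 181" data-sink="527 17" d="M485 68l-77 78-5 16-1 23 35 3 29-7 29-2 12-9 6-14-14-5-22-4-13-6 1-11 14-31z"/>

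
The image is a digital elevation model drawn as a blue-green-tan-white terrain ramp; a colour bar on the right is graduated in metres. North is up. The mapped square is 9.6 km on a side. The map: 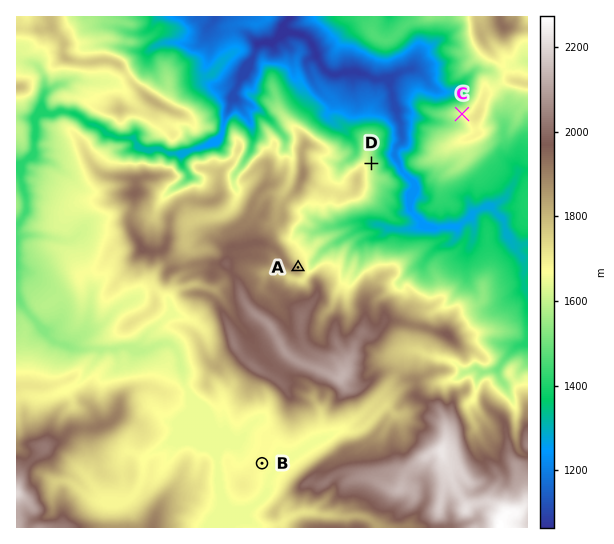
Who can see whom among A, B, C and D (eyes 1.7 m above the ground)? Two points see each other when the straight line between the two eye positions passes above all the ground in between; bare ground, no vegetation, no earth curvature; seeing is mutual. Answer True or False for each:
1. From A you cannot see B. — True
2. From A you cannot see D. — True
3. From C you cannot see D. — False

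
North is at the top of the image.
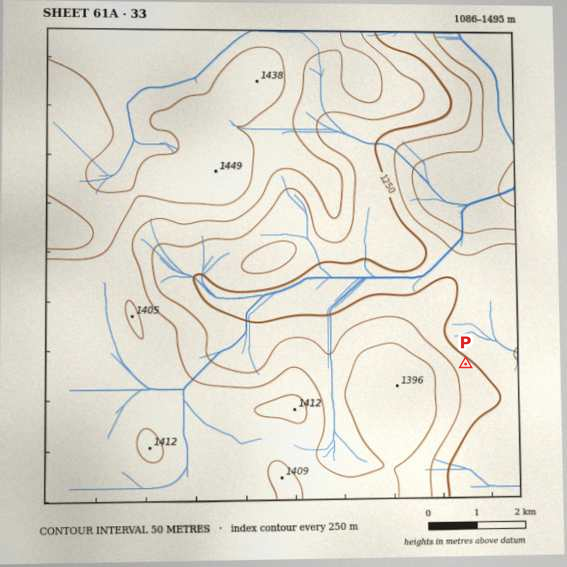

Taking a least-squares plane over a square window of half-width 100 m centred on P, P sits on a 8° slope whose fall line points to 45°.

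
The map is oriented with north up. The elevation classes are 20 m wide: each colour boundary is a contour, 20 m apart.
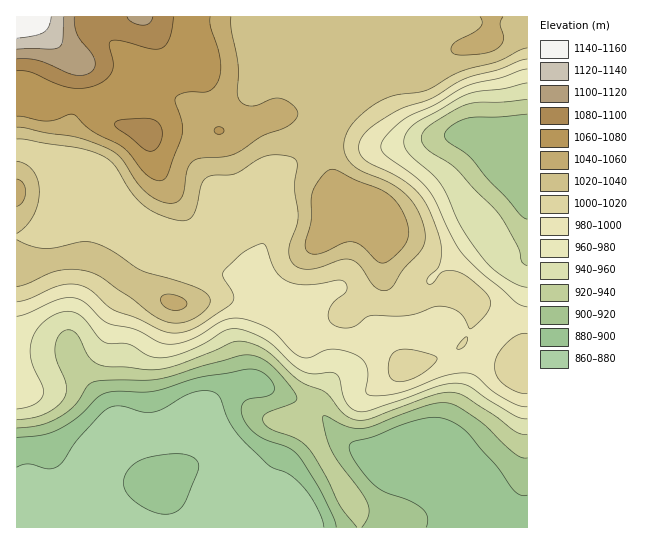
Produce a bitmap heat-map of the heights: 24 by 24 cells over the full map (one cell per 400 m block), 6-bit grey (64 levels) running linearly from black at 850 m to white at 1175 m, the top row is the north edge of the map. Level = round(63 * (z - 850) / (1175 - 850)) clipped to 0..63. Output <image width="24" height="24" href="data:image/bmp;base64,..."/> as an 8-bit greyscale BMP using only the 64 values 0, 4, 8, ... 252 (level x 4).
<image width="24" height="24" href="data:image/bmp;base64,Qk12BgAAAAAAADYEAAAoAAAAGAAAABgAAAABAAgAAAAAAEACAAATCwAAEwsAAAABAAAAAAAAAAAAAAEBAQACAgIAAwMDAAQEBAAFBQUABgYGAAcHBwAICAgACQkJAAoKCgALCwsADAwMAA0NDQAODg4ADw8PABAQEAAREREAEhISABMTEwAUFBQAFRUVABYWFgAXFxcAGBgYABkZGQAaGhoAGxsbABwcHAAdHR0AHh4eAB8fHwAgICAAISEhACIiIgAjIyMAJCQkACUlJQAmJiYAJycnACgoKAApKSkAKioqACsrKwAsLCwALS0tAC4uLgAvLy8AMDAwADExMQAyMjIAMzMzADQ0NAA1NTUANjY2ADc3NwA4ODgAOTk5ADo6OgA7OzsAPDw8AD09PQA+Pj4APz8/AEBAQABBQUEAQkJCAENDQwBEREQARUVFAEZGRgBHR0cASEhIAElJSQBKSkoAS0tLAExMTABNTU0ATk5OAE9PTwBQUFAAUVFRAFJSUgBTU1MAVFRUAFVVVQBWVlYAV1dXAFhYWABZWVkAWlpaAFtbWwBcXFwAXV1dAF5eXgBfX18AYGBgAGFhYQBiYmIAY2NjAGRkZABlZWUAZmZmAGdnZwBoaGgAaWlpAGpqagBra2sAbGxsAG1tbQBubm4Ab29vAHBwcABxcXEAcnJyAHNzcwB0dHQAdXV1AHZ2dgB3d3cAeHh4AHl5eQB6enoAe3t7AHx8fAB9fX0Afn5+AH9/fwCAgIAAgYGBAIKCggCDg4MAhISEAIWFhQCGhoYAh4eHAIiIiACJiYkAioqKAIuLiwCMjIwAjY2NAI6OjgCPj48AkJCQAJGRkQCSkpIAk5OTAJSUlACVlZUAlpaWAJeXlwCYmJgAmZmZAJqamgCbm5sAnJycAJ2dnQCenp4An5+fAKCgoAChoaEAoqKiAKOjowCkpKQApaWlAKampgCnp6cAqKioAKmpqQCqqqoAq6urAKysrACtra0Arq6uAK+vrwCwsLAAsbGxALKysgCzs7MAtLS0ALW1tQC2trYAt7e3ALi4uAC5ubkAurq6ALu7uwC8vLwAvb29AL6+vgC/v78AwMDAAMHBwQDCwsIAw8PDAMTExADFxcUAxsbGAMfHxwDIyMgAycnJAMrKygDLy8sAzMzMAM3NzQDOzs4Az8/PANDQ0ADR0dEA0tLSANPT0wDU1NQA1dXVANbW1gDX19cA2NjYANnZ2QDa2toA29vbANzc3ADd3d0A3t7eAN/f3wDg4OAA4eHhAOLi4gDj4+MA5OTkAOXl5QDm5uYA5+fnAOjo6ADp6ekA6urqAOvr6wDs7OwA7e3tAO7u7gDv7+8A8PDwAPHx8QDy8vIA8/PzAPT09AD19fUA9vb2APf39wD4+PgA+fn5APr6+gD7+/sA/Pz8AP39/QD+/v4A////AAwICBAUFBQUEAwICAgMHDQ0MCwkICAgIBAQDBAUGBwcFAwIDAwUKDw0KCQgICAgJBQUFBQUGBwgGBAQFBggNDgkICAgICAkLBwcGBQQFBQYFBAUGCAwOCwgICAgICQsODAoIBQQEBAQEBAcLDg8ODAwKCAgJCw4RFBINCAUGBgUEBQkMDg8PExUSDgwMDxMXFxQRDQsLCggHBwgJDBASFhkaGRUTFhodFhMQEBEREhANDAoLERYWFxodHhwbGx0fFhMQExUVGBgVEhASGBsaGhscHR0dHR0eFxQTFhkaHiAdGRcZGxwcHR0cHBwdHRwcHBkYGh4gIyUjHxwbGxsdHh4fHh0dHhwZIR8eHyEiIiIgHhwbHR4dHSAiHx0eHRkVIyIiIiIgHx4eHh0cHyIiISMkIR4cGBQSISAgIR8eHh4fHx4dHyQmJSYnJB8ZFRMRIh4eHh4eICEgHx8eHiMnJygnJB0WFBIPJB8eHh4hJSUhHx8eHiMnKCclIBoVEg8MIx4eHh8lKScjISAfHyIlJSIeGhYTDwwLIB8fICQpLCgmJSQiISIjIRwZFRIPDQwLIyUlKCstLSooKCclJCMkIR0ZFRANDAwLKiopKisrKykoKCYmJSUlIyAeGhYRDw8OKyssLCopKSkpKCUkJCQkJCMiISAaFhUULS8xMC0qKysrKSUjIyMjIyQjIyMiIB0aNDQzMC0sLSwrKCQjIyMjIyMjIyQlJSQiOjgyLi4wLywqJyQjIyMjIyMjIyMkJSUkA=="/>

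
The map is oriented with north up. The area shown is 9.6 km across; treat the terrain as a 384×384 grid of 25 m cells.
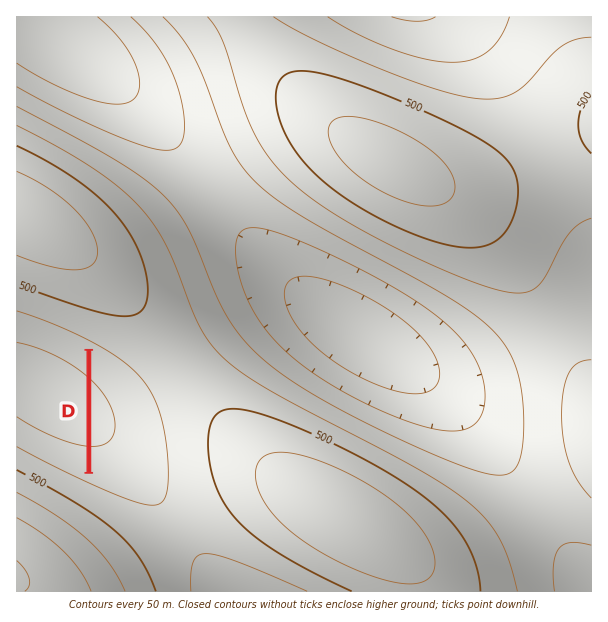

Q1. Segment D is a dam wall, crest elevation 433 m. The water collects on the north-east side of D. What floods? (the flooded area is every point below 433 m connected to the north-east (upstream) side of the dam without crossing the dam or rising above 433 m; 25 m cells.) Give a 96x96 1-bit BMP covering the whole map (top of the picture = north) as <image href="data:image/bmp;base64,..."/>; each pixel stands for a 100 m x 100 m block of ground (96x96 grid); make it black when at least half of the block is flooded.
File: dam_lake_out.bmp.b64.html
<image width="96" height="96" href="data:image/bmp;base64,Qk2+BAAAAAAAAD4AAAAoAAAAYAAAAGAAAAABAAEAAAAAAIAEAAATCwAAEwsAAAIAAAAAAAAA////AAAAAAAAAAAAAAAAAAAAAAAAAAAAAAAAAAAAAAAAAAAAAAAAAAAAAAAAAAAAAAAAAAAAAAAAAAAAAAAAAAAAAAAAAAAAAAAAAAAAAAAAAAAAAAAAAAAAAAAAAAAAAAAAAAAAAAAAAAAAAAAAAAAAAAAAAAAAAAAAAAAAAAAAAAAAAAAAAAAAAAAAAAAAAAAAAAAAAAAAAAAAAAAAAAAAAAAAAAAAAAAAAAAAAAAAAAAAAAAAAAAAAAAAAAAAAAAAAAAAAAAAAAAAAAAAAAAAAAAAAAAAAAAAAAAAAAAAAHAAAAAAAAAAAAAAB/gAAAAAAAAAAAAAD/wAAAAAAAAAAAAAD/wAAAAAAAAAAAAAD/4AAAAAAAAAAAAAD/4AAAAAAAAAAAAAD/4AAAAAAAAAAAAAD/4AAAAAAAAAAAAAD/wAAAAAAAAAAAAAD/wAAAAAAAAAAAAAD/wAAAAAAAAAAAAAD/wAAAAAAAAAAAAAD/gAAAAAAAAAAAAAD/gAAAAAAAAAAAAAD/AAAAAAAAAAAAAAD/AAAAAAAAAAAAAAD+AAAAAAAAAAAAAAD8AAAAAAAAAAAAAAD4AAAAAAAAAAAAAADwAAAAAAAAAAAAAADgAAAAAAAAAAAAAAAAAAAAAAAAAAAAAAAAAAAAAAAAAAAAAAAAAAAAAAAAAAAAAAAAAAAAAAAAAAAAAAAAAAAAAAAAAAAAAAAAAAAAAAAAAAAAAAAAAAAAAAAAAAAAAAAAAAAAAAAAAAAAAAAAAAAAAAAAAAAAAAAAAAAAAAAAAAAAAAAAAAAAAAAAAAAAAAAAAAAAAAAAAAAAAAAAAAAAAAAAAAAAAAAAAAAAAAAAAAAAAAAAAAAAAAAAAAAAAAAAAAAAAAAAAAAAAAAAAAAAAAAAAAAAAAAAAAAAAAAAAAAAAAAAAAAAAAAAAAAAAAAAAAAAAAAAAAAAAAAAAAAAAAAAAAAAAAAAAAAAAAAAAAAAAAAAAAAAAAAAAAAAAAAAAAAAAAAAAAAAAAAAAAAAAAAAAAAAAAAAAAAAAAAAAAAAAAAAAAAAAAAAAAAAAAAAAAAAAAAAAAAAAAAAAAAAAAAAAAAAAAAAAAAAAAAAAAAAAAAAAAAAAAAAAAAAAAAAAAAAAAAAAAAAAAAAAAAAAAAAAAAAAAAAAAAAAAAAAAAAAAAAAAAAAAAAAAAAAAAAAAAAAAAAAAAAAAAAAAAAAAAAAAAAAAAAAAAAAAAAAAAAAAAAAAAAAAAAAAAAAAAAAAAAAAAAAAAAAAAAAAAAAAAAAAAAAAAAAAAAAAAAAAAAAAAAAAAAAAAAAAAAAAAAAAAAAAAAAAAAAAAAAAAAAAAAAAAAAAAAAAAAAAAAAAAAAAAAAAAAAAAAAAAAAAAAAAAAAAAAAAAAAAAAAAAAAAAAAAAAAAAAAAAAAAAAAAAAAAAAAAAAAAAAAAAAAAAAAAAAAAAAAAAAAAAAAAAAAAAAAAAAAAAAAAAAAAAAAAAAAAAAAAAAAAAAAAAAAAAAAAAAAAAAAAAAAAAAAAAAAAAAAAAAA="/>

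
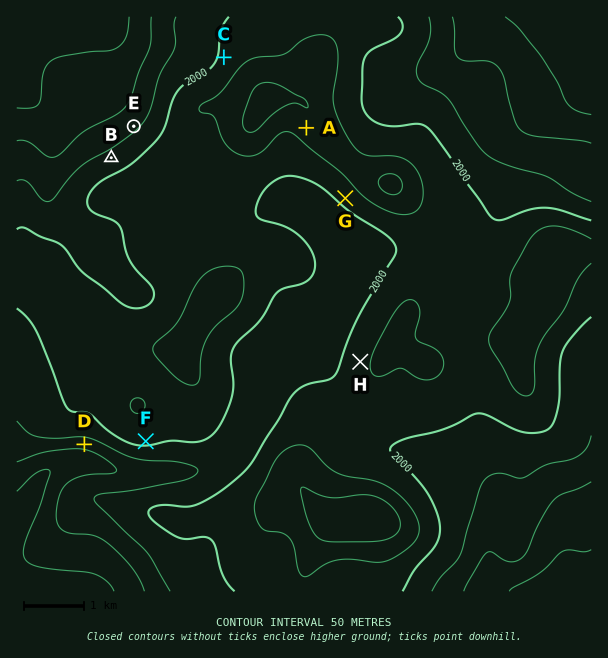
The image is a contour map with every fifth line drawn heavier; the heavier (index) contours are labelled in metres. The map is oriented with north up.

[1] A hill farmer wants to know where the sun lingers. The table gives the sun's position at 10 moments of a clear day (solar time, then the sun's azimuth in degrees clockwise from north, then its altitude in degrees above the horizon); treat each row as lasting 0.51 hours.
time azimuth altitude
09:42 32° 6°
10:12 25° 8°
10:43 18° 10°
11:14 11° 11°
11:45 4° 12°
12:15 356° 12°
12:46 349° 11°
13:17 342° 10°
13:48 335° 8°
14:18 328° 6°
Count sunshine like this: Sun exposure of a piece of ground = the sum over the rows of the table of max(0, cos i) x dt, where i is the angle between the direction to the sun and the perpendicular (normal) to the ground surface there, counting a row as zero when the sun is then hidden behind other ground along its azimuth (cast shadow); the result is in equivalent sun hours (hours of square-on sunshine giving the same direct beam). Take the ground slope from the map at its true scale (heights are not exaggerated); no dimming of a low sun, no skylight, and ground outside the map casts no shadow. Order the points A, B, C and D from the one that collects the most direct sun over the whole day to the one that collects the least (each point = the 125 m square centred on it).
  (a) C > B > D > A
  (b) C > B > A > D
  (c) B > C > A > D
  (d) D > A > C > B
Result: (c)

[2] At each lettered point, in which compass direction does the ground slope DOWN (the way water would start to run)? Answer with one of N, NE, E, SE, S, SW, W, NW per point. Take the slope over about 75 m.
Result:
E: NW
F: S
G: SW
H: W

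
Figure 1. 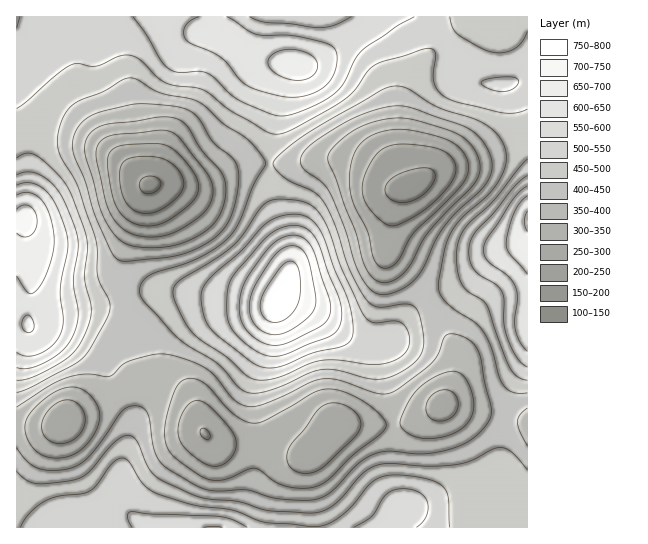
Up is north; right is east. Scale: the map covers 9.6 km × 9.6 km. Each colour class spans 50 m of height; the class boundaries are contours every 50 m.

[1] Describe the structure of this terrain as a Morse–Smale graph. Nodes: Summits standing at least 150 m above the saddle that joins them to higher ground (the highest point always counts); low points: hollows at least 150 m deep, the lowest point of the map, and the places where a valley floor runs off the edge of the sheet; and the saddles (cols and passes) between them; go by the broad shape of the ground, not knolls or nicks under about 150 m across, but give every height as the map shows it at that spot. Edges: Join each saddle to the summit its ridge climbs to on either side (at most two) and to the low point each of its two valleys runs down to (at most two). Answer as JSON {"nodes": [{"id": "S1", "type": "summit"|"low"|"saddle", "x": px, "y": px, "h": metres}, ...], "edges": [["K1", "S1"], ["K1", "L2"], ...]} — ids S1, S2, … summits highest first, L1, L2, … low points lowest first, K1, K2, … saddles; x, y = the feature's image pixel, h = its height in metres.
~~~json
{"nodes": [
{"id": "S1", "type": "summit", "x": 278, "y": 301, "h": 786},
{"id": "S2", "type": "summit", "x": 25, "y": 218, "h": 718},
{"id": "S3", "type": "summit", "x": 527, "y": 221, "h": 707},
{"id": "S4", "type": "summit", "x": 295, "y": 65, "h": 672},
{"id": "S5", "type": "summit", "x": 214, "y": 527, "h": 604},
{"id": "L1", "type": "low", "x": 150, "y": 185, "h": 144},
{"id": "L2", "type": "low", "x": 413, "y": 186, "h": 185},
{"id": "L3", "type": "low", "x": 205, "y": 434, "h": 248},
{"id": "K1", "type": "saddle", "x": 23, "y": 127, "h": 483},
{"id": "K2", "type": "saddle", "x": 270, "y": 163, "h": 451},
{"id": "K3", "type": "saddle", "x": 125, "y": 301, "h": 440},
{"id": "K4", "type": "saddle", "x": 427, "y": 299, "h": 438},
{"id": "K5", "type": "saddle", "x": 505, "y": 417, "h": 412},
{"id": "K6", "type": "saddle", "x": 122, "y": 394, "h": 391}],
"edges": [["K1", "S2"], ["K1", "S4"], ["K1", "L1"], ["K2", "S1"], ["K2", "S4"], ["K2", "L1"], ["K2", "L2"], ["K3", "S1"], ["K3", "S2"], ["K3", "L1"], ["K3", "L3"], ["K4", "S1"], ["K4", "S3"], ["K4", "L2"], ["K4", "L3"], ["K5", "S3"], ["K5", "S5"], ["K5", "L3"], ["K6", "S2"], ["K6", "S5"], ["K6", "L3"]]}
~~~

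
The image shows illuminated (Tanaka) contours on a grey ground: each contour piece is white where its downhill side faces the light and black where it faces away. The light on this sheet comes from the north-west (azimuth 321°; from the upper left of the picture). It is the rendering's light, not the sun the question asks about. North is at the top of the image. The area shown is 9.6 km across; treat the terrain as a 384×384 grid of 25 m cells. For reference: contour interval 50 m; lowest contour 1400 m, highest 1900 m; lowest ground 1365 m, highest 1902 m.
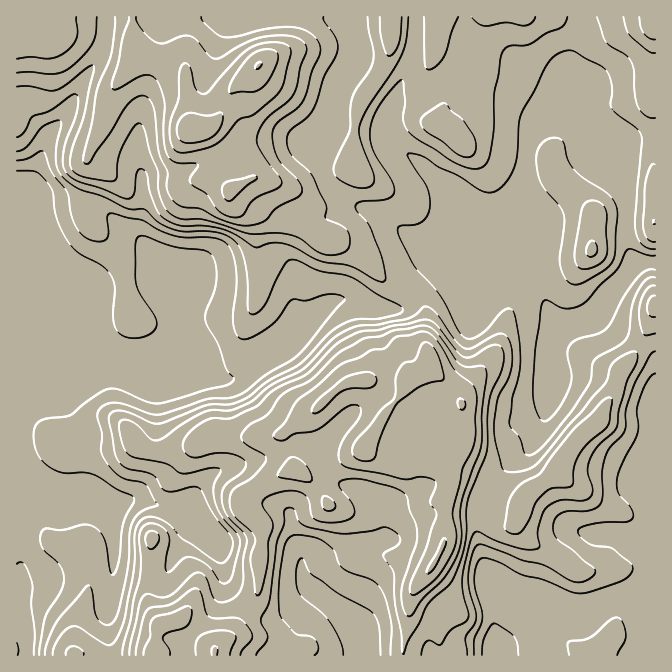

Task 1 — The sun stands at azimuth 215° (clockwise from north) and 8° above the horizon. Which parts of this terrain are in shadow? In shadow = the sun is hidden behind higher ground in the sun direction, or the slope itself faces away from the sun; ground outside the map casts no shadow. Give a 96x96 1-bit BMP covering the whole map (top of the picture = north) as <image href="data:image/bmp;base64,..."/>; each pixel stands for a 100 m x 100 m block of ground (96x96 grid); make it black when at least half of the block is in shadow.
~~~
<image width="96" height="96" href="data:image/bmp;base64,Qk2+BAAAAAAAAD4AAAAoAAAAYAAAAGAAAAABAAEAAAAAAIAEAAATCwAAEwsAAAIAAAAAAAAA////AAAAAACAAAABgAAAABwAAACAfAAAAAGAADwAAADA/AAHAAOAAB4AAACAfgAP/AeAAA4AAAAAfgAP/g+AAAYAAAAAPgAP/w8AAA8AAAAAHg8f/wAAAB8AAAAADg+/44AAAB8AAAAABg+/44AAAB8AAAAAAg//x4AAAD8AAAAAAA/fh4AAAD+AAAAAAAffh4AAAD+AAAAAAAHfh8AAAD+AAAAAAAAfh8AAAD8ADAAAAAA/h8AAAD4AHwAAAAB/h8AAADwAf4AAAAD/h8AAAHwA/wAAAAP/g8AAAHgB/wAAAA//AYAAAHgB/wAAAB/8AwAAAHwA/AAAAB/4DwAAAHwAAAAAAB/gH4AAAHwAAAAAAB/gH4B4AD4AAAAAAAfgDwHwAD4AAAAAAADAAAPwAD8AAcAAAAAAQAPgAB8AB8AAAAAA4AfAAB8ID8AAAAAAAA4AAA+cD8AAAAAAADwAAAOcA8AAAAAAADwAAACeAMAAAAAAADwAAAMOAAAAAAAAAAgAAAeGAAAAAAAAAAAAAAeAAAAAADgAAAAAAA/AAAAAAH4AAAAAAA/AADgAAP//gAAAAA/gAHgAAf//8AAAAA/gAHwAB///+AAAAA/wADwAB///+AAAAA/wADwAA////gAAAB/4ADwAAf////AAAD/4ABwAAP////gAAH/4AAQAAD/H//gAAP/8AAAAAA/B//hwAP/8AAAAAAOAf/xwAf/+AAAAAAAAH/wwA//+ADAAAAAAB/xGA//+AAAAAAAAAD7+Z///AAAAAAAAAA//////AAAAAAAAAAP/////AAAAAAAAAAB/////AAAAAAAAAAA/////AAAAACAAAAAf////AAAAAAAAAAAP////AAAAAAAAAAAAf//+AAEAAAAAAAAAH//+AAEAAAAAAAAAD//4AAEAAAAAAAAAB//wAAMAAAAAAAAAA//wAAEAAAAAAAAAAf/gAAAAAAAAAAAAAH/gAOAAAAAAAAAAAB/gAeAAAAAAAAAAAAPAAeAAAAAAAAAAAAAAAeAAAAAAAAD8AAAAAPAAAAAAAAB8AAAAAPAAAAAAAAB8AAAAAfAAAAAAAAAQAAAAAfAAAAAAAAIAAAAAA/AAAAAAAA4AAAAAA/AAAAAAADwAAAAAB/AAAAAAgfwDgAAAA/AAAAABx/wHwAAAACAAAAABz/wPwAAAAAAAAAAAD/gfwAAAAAAAAAAAB/gfwAAAAAAAAAAAB/gfwAAAAAAAAAAAB/gfgAAAAAAAAAAAA/APgAAAAAAAAAAAAPAPgAAAAAAAAAA4AAAHgAAAAAAAAAA8AAADAAAAAAAAAAA8AAAAAAAAAAAAAAAcAAAAAAAAAAAAAAAIAAAAAAAAAAAAAAAAAAAAAAAAAAAAAAAAAAAAAAAAAAAAAAAAAAAAAAAAAAAAAAAAAAAAAAAAAAAAAAAwBgAAAAAAAAAAAAA4H4AAAAAAAAAAABA8//4AIAAAAAAAADg///4AYAAAAAAAADh///8AcAAAAAAAADw/P/8AcAAAAAAAABgeD/8AcAAAAAA="/>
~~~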